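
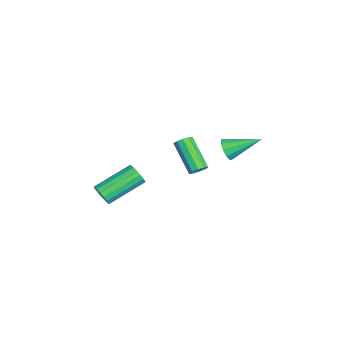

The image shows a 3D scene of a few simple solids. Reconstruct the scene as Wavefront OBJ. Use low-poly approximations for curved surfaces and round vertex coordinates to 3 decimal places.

v -1.166 1.397 1.358
v -0.958 1.656 0.8
v -1.174 3.003 2.102
v -1.36 1.657 0.795
v -1.688 1.558 1.005
v -1.816 1.397 1.351
v -1.696 1.237 1.699
v -1.374 1.137 1.917
v -0.972 1.137 1.922
v -0.644 1.236 1.711
v -0.516 1.396 1.366
v -0.636 1.557 1.018
v -1.586 0.085 -0.512
v -1.227 0.078 -0.15
v -2.475 -0.693 1.074
v -2.834 -0.685 0.712
v -1.378 0.353 -0.131
v -2.627 -0.417 1.092
v -1.609 0.527 -0.257
v -2.857 -0.244 0.966
v -1.831 0.531 -0.481
v -3.079 -0.239 0.742
v -1.959 0.365 -0.716
v -3.208 -0.405 0.507
v -1.945 0.093 -0.874
v -3.193 -0.678 0.35
v -1.793 -0.183 -0.892
v -3.042 -0.953 0.331
v -1.563 -0.356 -0.766
v -2.811 -1.127 0.457
v -1.341 -0.361 -0.542
v -2.589 -1.131 0.681
v -1.212 -0.195 -0.307
v -2.461 -0.965 0.916
v -2.324 -4.614 -3.068
v -1.932 -4.63 -2.575
v -2.964 -2.921 -1.699
v -3.356 -2.906 -2.192
v -1.794 -4.447 -2.771
v -2.826 -2.738 -1.895
v -1.778 -4.302 -3.035
v -2.81 -2.593 -2.159
v -1.887 -4.228 -3.307
v -2.919 -2.519 -2.43
v -2.096 -4.243 -3.523
v -3.128 -2.535 -2.647
v -2.357 -4.343 -3.636
v -3.389 -2.635 -2.76
v -2.611 -4.506 -3.618
v -3.643 -2.797 -2.742
v -2.799 -4.693 -3.475
v -3.831 -2.984 -2.599
v -2.878 -4.862 -3.238
v -3.91 -3.153 -2.362
v -2.83 -4.974 -2.962
v -3.862 -3.265 -2.086
v -2.666 -5.004 -2.711
v -3.698 -3.295 -1.835
v -2.424 -4.945 -2.541
v -3.456 -3.236 -1.665
v -2.159 -4.81 -2.492
v -3.191 -3.101 -1.616
f 2 1 4
f 2 4 3
f 4 1 5
f 4 5 3
f 5 1 6
f 5 6 3
f 6 1 7
f 6 7 3
f 7 1 8
f 7 8 3
f 8 1 9
f 8 9 3
f 9 1 10
f 9 10 3
f 10 1 11
f 10 11 3
f 11 1 12
f 11 12 3
f 12 1 2
f 12 2 3
f 14 13 17
f 14 17 15
f 15 17 18
f 15 18 16
f 17 13 19
f 17 19 18
f 18 19 20
f 18 20 16
f 19 13 21
f 19 21 20
f 20 21 22
f 20 22 16
f 21 13 23
f 21 23 22
f 22 23 24
f 22 24 16
f 23 13 25
f 23 25 24
f 24 25 26
f 24 26 16
f 25 13 27
f 25 27 26
f 26 27 28
f 26 28 16
f 27 13 29
f 27 29 28
f 28 29 30
f 28 30 16
f 29 13 31
f 29 31 30
f 30 31 32
f 30 32 16
f 31 13 33
f 31 33 32
f 32 33 34
f 32 34 16
f 33 13 14
f 33 14 34
f 34 14 15
f 34 15 16
f 36 35 39
f 36 39 37
f 37 39 40
f 37 40 38
f 39 35 41
f 39 41 40
f 40 41 42
f 40 42 38
f 41 35 43
f 41 43 42
f 42 43 44
f 42 44 38
f 43 35 45
f 43 45 44
f 44 45 46
f 44 46 38
f 45 35 47
f 45 47 46
f 46 47 48
f 46 48 38
f 47 35 49
f 47 49 48
f 48 49 50
f 48 50 38
f 49 35 51
f 49 51 50
f 50 51 52
f 50 52 38
f 51 35 53
f 51 53 52
f 52 53 54
f 52 54 38
f 53 35 55
f 53 55 54
f 54 55 56
f 54 56 38
f 55 35 57
f 55 57 56
f 56 57 58
f 56 58 38
f 57 35 59
f 57 59 58
f 58 59 60
f 58 60 38
f 59 35 61
f 59 61 60
f 60 61 62
f 60 62 38
f 61 35 36
f 61 36 62
f 62 36 37
f 62 37 38



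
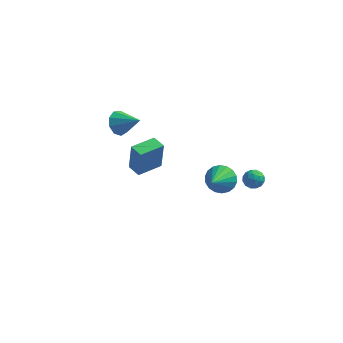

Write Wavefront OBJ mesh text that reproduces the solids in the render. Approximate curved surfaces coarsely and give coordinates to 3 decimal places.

v 3.481 1.171 -1.145
v 3.874 1.605 -0.813
v 3.786 0.375 -0.467
v 4.179 0.809 -0.135
v 3.509 0.867 -0.1
v 3.321 1.359 -0.519
v 4.339 0.621 -0.761
v 4.151 1.113 -1.18
v 4.404 1.265 -0.575
v 3.892 1.416 -0.167
v 3.768 0.564 -1.113
v 3.256 0.715 -0.705
v 3.651 1.458 -1.038
v 4.009 0.522 -0.242
v 3.615 0.556 -0.221
v 3.846 0.811 -0.026
v 3.326 1.313 -0.866
v 3.557 1.568 -0.67
v 3.342 1.134 -0.252
v 4.103 0.412 -0.61
v 4.334 0.667 -0.414
v 3.814 1.169 -1.254
v 4.045 1.424 -1.059
v 4.318 0.846 -1.028
v 4.194 1.513 -0.703
v 4.373 1.045 -0.305
v 4.467 0.935 -0.673
v 4.356 1.224 -0.919
v 3.892 1.602 -0.463
v 4.071 1.134 -0.065
v 3.678 1.168 -0.045
v 3.567 1.457 -0.291
v 4.204 1.402 -0.324
v 3.589 0.846 -1.215
v 3.768 0.378 -0.817
v 4.093 0.523 -0.989
v 3.982 0.812 -1.235
v 3.287 0.935 -0.975
v 3.466 0.467 -0.577
v 3.304 0.756 -0.361
v 3.193 1.045 -0.607
v 3.456 0.578 -0.956
v 2.927 -3.203 2.966
v 3.492 -2.855 3.575
v 2.773 -4.677 3.954
v 3.134 -2.731 3.704
v 2.735 -2.7 3.687
v 2.374 -2.769 3.528
v 2.122 -2.924 3.257
v 2.031 -3.135 2.929
v 2.116 -3.359 2.608
v 2.363 -3.552 2.358
v 2.721 -3.676 2.229
v 3.12 -3.707 2.246
v 3.481 -3.638 2.405
v 3.732 -3.483 2.676
v 3.824 -3.272 3.004
v 3.738 -3.048 3.325
v -3.509 1.15 -1.446
v -3.35 1.12 0.477
v -2.516 2.441 -1.508
v -2.357 2.411 0.415
v -2.783 0.589 -1.515
v -2.624 0.559 0.408
v -1.79 1.88 -1.577
v -1.631 1.85 0.346
v -4.338 2.074 1.589
v -3.899 2.648 1.105
v -2.982 1.746 2.431
v -4.129 2.919 1.582
v -4.457 2.795 2.062
v -4.73 2.333 2.322
v -4.819 1.751 2.238
v -4.683 1.32 1.851
v -4.386 1.242 1.342
v -4.067 1.553 0.948
v -3.874 2.108 0.854
f 1 38 17
f 38 12 41
f 17 41 6
f 38 41 17
f 1 17 13
f 17 6 18
f 13 18 2
f 17 18 13
f 1 13 22
f 13 2 23
f 22 23 8
f 13 23 22
f 1 22 34
f 22 8 37
f 34 37 11
f 22 37 34
f 1 34 38
f 34 11 42
f 38 42 12
f 34 42 38
f 2 18 29
f 18 6 32
f 29 32 10
f 18 32 29
f 6 41 19
f 41 12 40
f 19 40 5
f 41 40 19
f 12 42 39
f 42 11 35
f 39 35 3
f 42 35 39
f 11 37 36
f 37 8 24
f 36 24 7
f 37 24 36
f 8 23 28
f 23 2 25
f 28 25 9
f 23 25 28
f 4 30 16
f 30 10 31
f 16 31 5
f 30 31 16
f 4 16 14
f 16 5 15
f 14 15 3
f 16 15 14
f 4 14 21
f 14 3 20
f 21 20 7
f 14 20 21
f 4 21 26
f 21 7 27
f 26 27 9
f 21 27 26
f 4 26 30
f 26 9 33
f 30 33 10
f 26 33 30
f 5 31 19
f 31 10 32
f 19 32 6
f 31 32 19
f 3 15 39
f 15 5 40
f 39 40 12
f 15 40 39
f 7 20 36
f 20 3 35
f 36 35 11
f 20 35 36
f 9 27 28
f 27 7 24
f 28 24 8
f 27 24 28
f 10 33 29
f 33 9 25
f 29 25 2
f 33 25 29
f 44 43 46
f 44 46 45
f 46 43 47
f 46 47 45
f 47 43 48
f 47 48 45
f 48 43 49
f 48 49 45
f 49 43 50
f 49 50 45
f 50 43 51
f 50 51 45
f 51 43 52
f 51 52 45
f 52 43 53
f 52 53 45
f 53 43 54
f 53 54 45
f 54 43 55
f 54 55 45
f 55 43 56
f 55 56 45
f 56 43 57
f 56 57 45
f 57 43 58
f 57 58 45
f 58 43 44
f 58 44 45
f 60 62 59
f 63 60 59
f 59 62 61
f 61 63 59
f 60 66 62
f 64 60 63
f 64 66 60
f 62 66 61
f 65 63 61
f 61 66 65
f 65 64 63
f 66 64 65
f 68 67 70
f 68 70 69
f 70 67 71
f 70 71 69
f 71 67 72
f 71 72 69
f 72 67 73
f 72 73 69
f 73 67 74
f 73 74 69
f 74 67 75
f 74 75 69
f 75 67 76
f 75 76 69
f 76 67 77
f 76 77 69
f 77 67 68
f 77 68 69



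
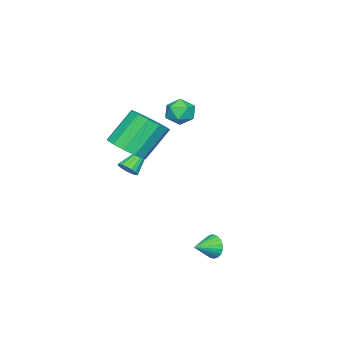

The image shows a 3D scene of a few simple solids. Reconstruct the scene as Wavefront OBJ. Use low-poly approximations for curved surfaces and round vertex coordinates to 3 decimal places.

v 1.761 3.013 -2.763
v 2.046 3.235 -3.328
v 2.719 2.567 -2.457
v 2.089 3.448 -3.154
v 2.076 3.586 -2.912
v 2.009 3.625 -2.645
v 1.898 3.558 -2.398
v 1.764 3.397 -2.214
v 1.63 3.17 -2.125
v 1.518 2.915 -2.147
v 1.448 2.678 -2.275
v 1.433 2.499 -2.487
v 1.474 2.408 -2.748
v 1.565 2.422 -3.011
v 1.69 2.539 -3.231
v 1.827 2.737 -3.37
v 1.953 2.983 -3.405
v -3.88 -0.962 2.842
v -3.316 -0.729 2.278
v -3.384 -2.211 2.822
v -2.82 -1.978 2.258
v -2.77 -1.695 3.037
v -3.076 -0.923 3.05
v -3.624 -2.017 2.05
v -3.93 -1.245 2.063
v -3.157 -1.382 1.789
v -2.63 -1.182 2.399
v -4.07 -1.758 2.701
v -3.543 -1.558 3.311
v 1.151 -1.773 1.921
v 1.661 -2.441 2.551
v 0.56 -1.794 4.129
v 0.049 -1.127 3.499
v 1.969 -1.935 2.559
v 0.868 -1.289 4.137
v 2.017 -1.379 2.364
v 0.916 -0.733 3.942
v 1.79 -0.947 2.029
v 0.689 -0.301 3.607
v 1.36 -0.778 1.66
v 0.259 -0.132 3.238
v 0.864 -0.925 1.373
v -0.238 -0.278 2.951
v 0.458 -1.341 1.261
v -0.643 -0.694 2.839
v 0.273 -1.894 1.358
v -0.829 -1.248 2.936
v 0.366 -2.409 1.634
v -0.735 -1.763 3.212
v 0.708 -2.722 2.001
v -0.393 -2.076 3.579
v 1.191 -2.734 2.343
v 0.09 -2.088 3.921
v -1.848 -3.474 -1.15
v -1.52 -3.075 -0.885
v -3.492 -3.026 0.21
v -1.648 -2.933 -1.086
v -1.822 -2.914 -1.302
v -2.001 -3.024 -1.483
v -2.146 -3.236 -1.588
v -2.222 -3.503 -1.592
v -2.213 -3.763 -1.496
v -2.12 -3.957 -1.32
v -1.965 -4.04 -1.105
v -1.783 -3.993 -0.901
v -1.616 -3.827 -0.753
v -1.502 -3.58 -0.697
v -1.468 -3.309 -0.745
f 2 1 4
f 2 4 3
f 4 1 5
f 4 5 3
f 5 1 6
f 5 6 3
f 6 1 7
f 6 7 3
f 7 1 8
f 7 8 3
f 8 1 9
f 8 9 3
f 9 1 10
f 9 10 3
f 10 1 11
f 10 11 3
f 11 1 12
f 11 12 3
f 12 1 13
f 12 13 3
f 13 1 14
f 13 14 3
f 14 1 15
f 14 15 3
f 15 1 16
f 15 16 3
f 16 1 17
f 16 17 3
f 17 1 2
f 17 2 3
f 18 29 23
f 18 23 19
f 18 19 25
f 18 25 28
f 18 28 29
f 19 23 27
f 23 29 22
f 29 28 20
f 28 25 24
f 25 19 26
f 21 27 22
f 21 22 20
f 21 20 24
f 21 24 26
f 21 26 27
f 22 27 23
f 20 22 29
f 24 20 28
f 26 24 25
f 27 26 19
f 31 30 34
f 31 34 32
f 32 34 35
f 32 35 33
f 34 30 36
f 34 36 35
f 35 36 37
f 35 37 33
f 36 30 38
f 36 38 37
f 37 38 39
f 37 39 33
f 38 30 40
f 38 40 39
f 39 40 41
f 39 41 33
f 40 30 42
f 40 42 41
f 41 42 43
f 41 43 33
f 42 30 44
f 42 44 43
f 43 44 45
f 43 45 33
f 44 30 46
f 44 46 45
f 45 46 47
f 45 47 33
f 46 30 48
f 46 48 47
f 47 48 49
f 47 49 33
f 48 30 50
f 48 50 49
f 49 50 51
f 49 51 33
f 50 30 52
f 50 52 51
f 51 52 53
f 51 53 33
f 52 30 31
f 52 31 53
f 53 31 32
f 53 32 33
f 55 54 57
f 55 57 56
f 57 54 58
f 57 58 56
f 58 54 59
f 58 59 56
f 59 54 60
f 59 60 56
f 60 54 61
f 60 61 56
f 61 54 62
f 61 62 56
f 62 54 63
f 62 63 56
f 63 54 64
f 63 64 56
f 64 54 65
f 64 65 56
f 65 54 66
f 65 66 56
f 66 54 67
f 66 67 56
f 67 54 68
f 67 68 56
f 68 54 55
f 68 55 56



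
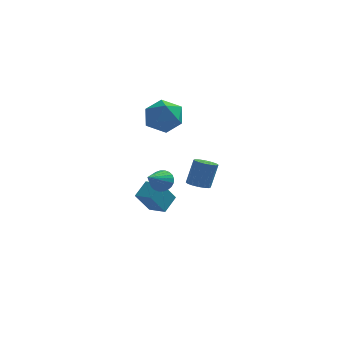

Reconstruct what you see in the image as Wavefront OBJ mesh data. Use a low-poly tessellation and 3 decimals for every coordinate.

v 2.977 -2.388 -0.694
v 3.547 -2.649 -0.746
v 3.874 -2.214 0.641
v 3.303 -1.952 0.694
v 3.585 -2.343 -0.851
v 3.912 -1.908 0.536
v 3.46 -2.049 -0.914
v 3.786 -1.613 0.473
v 3.205 -1.845 -0.918
v 3.532 -1.41 0.469
v 2.889 -1.787 -0.861
v 3.216 -1.351 0.526
v 2.597 -1.89 -0.76
v 2.923 -1.454 0.627
v 2.406 -2.126 -0.641
v 2.733 -1.691 0.746
v 2.368 -2.432 -0.536
v 2.695 -1.997 0.851
v 2.494 -2.727 -0.473
v 2.82 -2.291 0.914
v 2.748 -2.93 -0.469
v 3.075 -2.495 0.918
v 3.064 -2.989 -0.526
v 3.391 -2.553 0.861
v 3.357 -2.886 -0.627
v 3.683 -2.45 0.76
v 1.081 -1.845 -0.811
v 1.446 -2.262 -1.205
v 0.559 -3.075 0.011
v 1.62 -2.207 -1.012
v 1.712 -2.097 -0.789
v 1.708 -1.949 -0.569
v 1.609 -1.784 -0.386
v 1.429 -1.629 -0.268
v 1.196 -1.507 -0.233
v 0.946 -1.436 -0.285
v 0.716 -1.427 -0.418
v 0.542 -1.482 -0.611
v 0.45 -1.592 -0.834
v 0.454 -1.74 -1.053
v 0.554 -1.905 -1.236
v 0.733 -2.06 -1.355
v 0.966 -2.183 -1.39
v 1.216 -2.254 -1.338
v 0.643 1.051 3.572
v 1.714 0.794 3.254
v -0.014 0.126 2.106
v 1.057 -0.131 1.788
v 0.611 -0.602 2.733
v 1.017 -0.03 3.639
v 0.683 0.95 1.721
v 1.089 1.522 2.627
v 1.738 0.732 2.11
v 1.694 -0.227 2.735
v 0.006 1.147 2.625
v -0.038 0.188 3.25
v 0.138 0.637 -3.351
v 0.569 1.54 -2.707
v -0.785 1.22 -3.551
v -0.355 2.123 -2.908
v 0.795 1.237 -4.632
v 1.225 2.14 -3.989
v -0.129 1.82 -4.833
v 0.302 2.723 -4.189
f 2 1 5
f 2 5 3
f 3 5 6
f 3 6 4
f 5 1 7
f 5 7 6
f 6 7 8
f 6 8 4
f 7 1 9
f 7 9 8
f 8 9 10
f 8 10 4
f 9 1 11
f 9 11 10
f 10 11 12
f 10 12 4
f 11 1 13
f 11 13 12
f 12 13 14
f 12 14 4
f 13 1 15
f 13 15 14
f 14 15 16
f 14 16 4
f 15 1 17
f 15 17 16
f 16 17 18
f 16 18 4
f 17 1 19
f 17 19 18
f 18 19 20
f 18 20 4
f 19 1 21
f 19 21 20
f 20 21 22
f 20 22 4
f 21 1 23
f 21 23 22
f 22 23 24
f 22 24 4
f 23 1 25
f 23 25 24
f 24 25 26
f 24 26 4
f 25 1 2
f 25 2 26
f 26 2 3
f 26 3 4
f 28 27 30
f 28 30 29
f 30 27 31
f 30 31 29
f 31 27 32
f 31 32 29
f 32 27 33
f 32 33 29
f 33 27 34
f 33 34 29
f 34 27 35
f 34 35 29
f 35 27 36
f 35 36 29
f 36 27 37
f 36 37 29
f 37 27 38
f 37 38 29
f 38 27 39
f 38 39 29
f 39 27 40
f 39 40 29
f 40 27 41
f 40 41 29
f 41 27 42
f 41 42 29
f 42 27 43
f 42 43 29
f 43 27 44
f 43 44 29
f 44 27 28
f 44 28 29
f 45 56 50
f 45 50 46
f 45 46 52
f 45 52 55
f 45 55 56
f 46 50 54
f 50 56 49
f 56 55 47
f 55 52 51
f 52 46 53
f 48 54 49
f 48 49 47
f 48 47 51
f 48 51 53
f 48 53 54
f 49 54 50
f 47 49 56
f 51 47 55
f 53 51 52
f 54 53 46
f 58 60 57
f 61 58 57
f 57 60 59
f 59 61 57
f 58 64 60
f 62 58 61
f 62 64 58
f 60 64 59
f 63 61 59
f 59 64 63
f 63 62 61
f 64 62 63



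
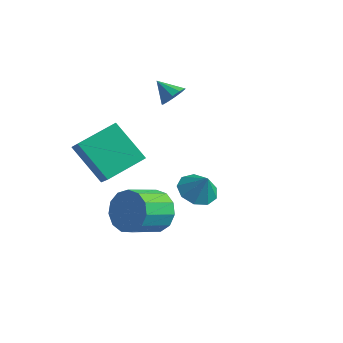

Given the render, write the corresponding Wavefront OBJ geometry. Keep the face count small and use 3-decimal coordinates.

v -3.793 -2.612 0.31
v -2.941 -3.202 1.16
v -3.225 -0.924 0.913
v -2.372 -1.514 1.762
v -2.288 -2.586 -1.182
v -1.435 -3.176 -0.333
v -1.719 -0.898 -0.58
v -0.867 -1.488 0.27
v 1.915 -1.757 -0.273
v 2.613 -2.013 -0.706
v 2.465 -1.823 0.653
v 2.607 -1.426 -0.661
v 2.278 -0.995 -0.435
v 1.778 -0.92 -0.134
v 1.343 -1.237 0.103
v 1.175 -1.798 0.163
v 1.353 -2.339 0.019
v 1.794 -2.609 -0.262
v 2.292 -2.48 -0.548
v -2.852 2.843 1.008
v -2.449 2.733 1.532
v -3.728 2.797 1.672
v -2.5 3.142 1.493
v -2.685 3.437 1.269
v -2.934 3.505 0.945
v -3.152 3.32 0.645
v -3.255 2.953 0.484
v -3.204 2.543 0.523
v -3.019 2.249 0.747
v -2.77 2.181 1.071
v -2.552 2.366 1.371
v -0.479 -1.371 -2.811
v 0.263 -1.161 -2.099
v 0.001 -2.619 -1.396
v -0.741 -2.829 -2.109
v -0.246 -0.961 -1.873
v -0.508 -2.419 -1.171
v -0.829 -0.891 -1.945
v -1.091 -2.349 -1.243
v -1.301 -0.973 -2.293
v -1.563 -2.432 -1.59
v -1.512 -1.182 -2.805
v -1.774 -2.641 -2.102
v -1.395 -1.451 -3.319
v -1.657 -2.909 -2.616
v -0.987 -1.694 -3.672
v -1.249 -3.153 -2.969
v -0.418 -1.834 -3.751
v -0.68 -3.293 -3.049
v 0.132 -1.828 -3.533
v -0.13 -3.286 -2.83
v 0.487 -1.676 -3.085
v 0.226 -3.135 -2.382
v 0.536 -1.427 -2.55
v 0.275 -2.886 -1.848
f 2 4 1
f 5 2 1
f 1 4 3
f 3 5 1
f 2 8 4
f 6 2 5
f 6 8 2
f 4 8 3
f 7 5 3
f 3 8 7
f 7 6 5
f 8 6 7
f 10 9 12
f 10 12 11
f 12 9 13
f 12 13 11
f 13 9 14
f 13 14 11
f 14 9 15
f 14 15 11
f 15 9 16
f 15 16 11
f 16 9 17
f 16 17 11
f 17 9 18
f 17 18 11
f 18 9 19
f 18 19 11
f 19 9 10
f 19 10 11
f 21 20 23
f 21 23 22
f 23 20 24
f 23 24 22
f 24 20 25
f 24 25 22
f 25 20 26
f 25 26 22
f 26 20 27
f 26 27 22
f 27 20 28
f 27 28 22
f 28 20 29
f 28 29 22
f 29 20 30
f 29 30 22
f 30 20 31
f 30 31 22
f 31 20 21
f 31 21 22
f 33 32 36
f 33 36 34
f 34 36 37
f 34 37 35
f 36 32 38
f 36 38 37
f 37 38 39
f 37 39 35
f 38 32 40
f 38 40 39
f 39 40 41
f 39 41 35
f 40 32 42
f 40 42 41
f 41 42 43
f 41 43 35
f 42 32 44
f 42 44 43
f 43 44 45
f 43 45 35
f 44 32 46
f 44 46 45
f 45 46 47
f 45 47 35
f 46 32 48
f 46 48 47
f 47 48 49
f 47 49 35
f 48 32 50
f 48 50 49
f 49 50 51
f 49 51 35
f 50 32 52
f 50 52 51
f 51 52 53
f 51 53 35
f 52 32 54
f 52 54 53
f 53 54 55
f 53 55 35
f 54 32 33
f 54 33 55
f 55 33 34
f 55 34 35



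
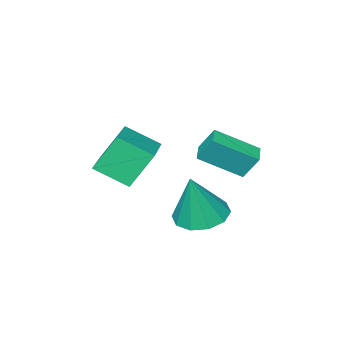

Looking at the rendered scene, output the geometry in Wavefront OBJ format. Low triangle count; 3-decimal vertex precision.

v -1.755 -3.095 -1.642
v -0.962 -4.17 -0.896
v -2.581 -2.723 -0.227
v -1.788 -3.798 0.519
v -0.292 -1.682 -1.159
v 0.501 -2.757 -0.413
v -1.118 -1.31 0.256
v -0.325 -2.385 1.002
v -3.011 -1.195 0.094
v -3.311 -0.701 1.042
v -4.248 -0.164 -0.836
v -4.548 0.331 0.112
v -2.412 -0.591 -0.032
v -2.712 -0.096 0.916
v -3.649 0.441 -0.962
v -3.949 0.935 -0.014
v -1.549 0.661 -1.943
v -0.852 -0.076 -2.119
v -0.971 0.739 0.023
v -0.574 0.487 -2.223
v -0.668 1.117 -2.22
v -1.099 1.572 -2.111
v -1.702 1.68 -1.938
v -2.247 1.398 -1.766
v -2.525 0.835 -1.662
v -2.43 0.206 -1.665
v -1.999 -0.25 -1.774
v -1.396 -0.357 -1.947
f 2 4 1
f 5 2 1
f 1 4 3
f 3 5 1
f 2 8 4
f 6 2 5
f 6 8 2
f 4 8 3
f 7 5 3
f 3 8 7
f 7 6 5
f 8 6 7
f 10 12 9
f 13 10 9
f 9 12 11
f 11 13 9
f 10 16 12
f 14 10 13
f 14 16 10
f 12 16 11
f 15 13 11
f 11 16 15
f 15 14 13
f 16 14 15
f 18 17 20
f 18 20 19
f 20 17 21
f 20 21 19
f 21 17 22
f 21 22 19
f 22 17 23
f 22 23 19
f 23 17 24
f 23 24 19
f 24 17 25
f 24 25 19
f 25 17 26
f 25 26 19
f 26 17 27
f 26 27 19
f 27 17 28
f 27 28 19
f 28 17 18
f 28 18 19



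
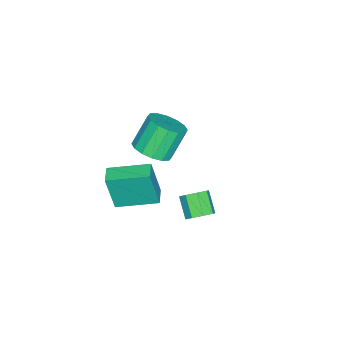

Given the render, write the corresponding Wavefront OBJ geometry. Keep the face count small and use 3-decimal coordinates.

v -0.933 -1.147 -4.605
v -0.085 -1.238 -4.063
v -0.98 -0.824 -2.593
v -1.827 -0.733 -3.135
v -0.097 -0.737 -4.212
v -0.992 -0.323 -2.742
v -0.333 -0.346 -4.466
v -1.228 0.069 -2.996
v -0.73 -0.17 -4.758
v -1.625 0.245 -3.288
v -1.181 -0.255 -5.008
v -2.076 0.16 -3.538
v -1.565 -0.58 -5.15
v -2.46 -0.165 -3.68
v -1.78 -1.056 -5.147
v -2.675 -0.642 -3.677
v -1.768 -1.557 -4.998
v -2.663 -1.143 -3.528
v -1.532 -1.949 -4.744
v -2.427 -1.534 -3.274
v -1.135 -2.125 -4.452
v -2.03 -1.71 -2.982
v -0.684 -2.04 -4.202
v -1.579 -1.625 -2.732
v -0.3 -1.715 -4.06
v -1.195 -1.3 -2.59
v 4.228 3.511 -2.332
v 4.662 3.014 -2.339
v 4.007 2.431 -1.595
v 3.572 2.929 -1.588
v 4.765 3.356 -1.981
v 4.109 2.773 -1.237
v 4.553 3.788 -1.829
v 3.898 3.205 -1.085
v 4.151 4.059 -1.971
v 3.496 3.476 -1.227
v 3.793 4.009 -2.325
v 3.138 3.426 -1.581
v 3.691 3.667 -2.683
v 3.035 3.084 -1.939
v 3.902 3.235 -2.835
v 3.247 2.652 -2.091
v 4.304 2.964 -2.693
v 3.649 2.381 -1.949
v 3.669 -0.709 -3.196
v 3.813 -1.084 -1.267
v 2.958 1.084 -2.795
v 3.102 0.709 -0.866
v 4.478 -0.389 -3.194
v 4.622 -0.764 -1.265
v 3.767 1.404 -2.793
v 3.911 1.029 -0.864
f 2 1 5
f 2 5 3
f 3 5 6
f 3 6 4
f 5 1 7
f 5 7 6
f 6 7 8
f 6 8 4
f 7 1 9
f 7 9 8
f 8 9 10
f 8 10 4
f 9 1 11
f 9 11 10
f 10 11 12
f 10 12 4
f 11 1 13
f 11 13 12
f 12 13 14
f 12 14 4
f 13 1 15
f 13 15 14
f 14 15 16
f 14 16 4
f 15 1 17
f 15 17 16
f 16 17 18
f 16 18 4
f 17 1 19
f 17 19 18
f 18 19 20
f 18 20 4
f 19 1 21
f 19 21 20
f 20 21 22
f 20 22 4
f 21 1 23
f 21 23 22
f 22 23 24
f 22 24 4
f 23 1 25
f 23 25 24
f 24 25 26
f 24 26 4
f 25 1 2
f 25 2 26
f 26 2 3
f 26 3 4
f 28 27 31
f 28 31 29
f 29 31 32
f 29 32 30
f 31 27 33
f 31 33 32
f 32 33 34
f 32 34 30
f 33 27 35
f 33 35 34
f 34 35 36
f 34 36 30
f 35 27 37
f 35 37 36
f 36 37 38
f 36 38 30
f 37 27 39
f 37 39 38
f 38 39 40
f 38 40 30
f 39 27 41
f 39 41 40
f 40 41 42
f 40 42 30
f 41 27 43
f 41 43 42
f 42 43 44
f 42 44 30
f 43 27 28
f 43 28 44
f 44 28 29
f 44 29 30
f 46 48 45
f 49 46 45
f 45 48 47
f 47 49 45
f 46 52 48
f 50 46 49
f 50 52 46
f 48 52 47
f 51 49 47
f 47 52 51
f 51 50 49
f 52 50 51



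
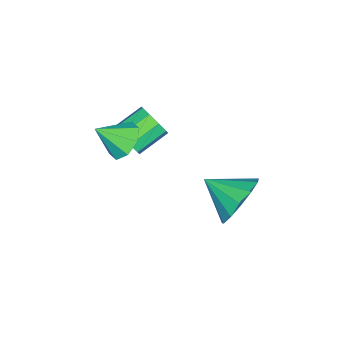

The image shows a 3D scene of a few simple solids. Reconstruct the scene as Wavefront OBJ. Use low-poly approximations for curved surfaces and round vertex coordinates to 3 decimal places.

v 1.137 -1.578 1.014
v 1.403 -1.941 0.478
v 1.583 -2.302 1.726
v 1.737 -1.562 0.654
v 1.72 -1.191 1.041
v 1.361 -1.048 1.412
v 0.871 -1.214 1.55
v 0.536 -1.594 1.373
v 0.554 -1.964 0.986
v 0.913 -2.108 0.615
v -0.071 -2.08 -0.355
v 0.355 -1.755 -0.023
v -0.484 -1.176 0.487
v -0.909 -1.5 0.155
v 0.271 -1.551 -0.393
v -0.568 -0.972 0.117
v 0.026 -1.595 -0.746
v -0.812 -1.016 -0.235
v -0.263 -1.865 -0.915
v -1.102 -1.286 -0.405
v -0.463 -2.236 -0.823
v -1.302 -1.657 -0.312
v -0.479 -2.533 -0.511
v -1.318 -1.954 -0.001
v -0.304 -2.618 -0.127
v -1.143 -2.039 0.383
v -0.02 -2.452 0.151
v -0.859 -1.873 0.661
v 0.241 -2.111 0.192
v -0.598 -1.532 0.702
v -0.505 1.503 -2.423
v 0.178 1.784 -1.779
v -0.555 0.277 -1.837
v -0.31 1.911 -1.554
v -0.86 1.909 -1.605
v -1.297 1.778 -1.916
v -1.483 1.56 -2.388
v -1.358 1.323 -2.871
v -0.962 1.144 -3.212
v -0.421 1.079 -3.303
v 0.093 1.148 -3.114
v 0.417 1.33 -2.706
v 0.449 1.567 -2.208
f 2 1 4
f 2 4 3
f 4 1 5
f 4 5 3
f 5 1 6
f 5 6 3
f 6 1 7
f 6 7 3
f 7 1 8
f 7 8 3
f 8 1 9
f 8 9 3
f 9 1 10
f 9 10 3
f 10 1 2
f 10 2 3
f 12 11 15
f 12 15 13
f 13 15 16
f 13 16 14
f 15 11 17
f 15 17 16
f 16 17 18
f 16 18 14
f 17 11 19
f 17 19 18
f 18 19 20
f 18 20 14
f 19 11 21
f 19 21 20
f 20 21 22
f 20 22 14
f 21 11 23
f 21 23 22
f 22 23 24
f 22 24 14
f 23 11 25
f 23 25 24
f 24 25 26
f 24 26 14
f 25 11 27
f 25 27 26
f 26 27 28
f 26 28 14
f 27 11 29
f 27 29 28
f 28 29 30
f 28 30 14
f 29 11 12
f 29 12 30
f 30 12 13
f 30 13 14
f 32 31 34
f 32 34 33
f 34 31 35
f 34 35 33
f 35 31 36
f 35 36 33
f 36 31 37
f 36 37 33
f 37 31 38
f 37 38 33
f 38 31 39
f 38 39 33
f 39 31 40
f 39 40 33
f 40 31 41
f 40 41 33
f 41 31 42
f 41 42 33
f 42 31 43
f 42 43 33
f 43 31 32
f 43 32 33



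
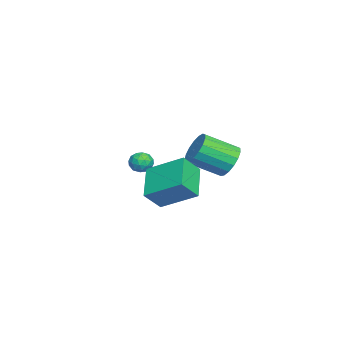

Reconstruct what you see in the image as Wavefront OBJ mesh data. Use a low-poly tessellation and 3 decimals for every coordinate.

v -3.109 2.792 -2.534
v -2.351 2.609 -3.176
v -1.932 0.946 -2.207
v -2.691 1.128 -1.566
v -2.144 2.867 -2.822
v -1.726 1.203 -1.854
v -2.159 3.107 -2.403
v -1.74 1.444 -1.435
v -2.391 3.275 -2.014
v -1.973 1.612 -1.046
v -2.788 3.333 -1.744
v -2.369 1.669 -0.776
v -3.259 3.266 -1.655
v -2.84 1.602 -0.687
v -3.695 3.091 -1.767
v -3.276 1.427 -0.799
v -3.997 2.847 -2.056
v -3.578 1.183 -1.087
v -4.096 2.591 -2.453
v -3.677 0.927 -1.485
v -3.969 2.38 -2.87
v -3.55 0.717 -1.901
v -3.645 2.264 -3.209
v -3.226 0.601 -2.241
v -3.198 2.269 -3.394
v -2.779 0.605 -2.425
v -2.731 2.394 -3.382
v -2.312 0.73 -2.413
v -3.012 -1.031 -2.515
v -2.344 -0.995 -2.442
v -2.916 -2.045 -2.898
v -2.248 -2.009 -2.825
v -2.645 -2.029 -2.282
v -2.704 -1.402 -2.045
v -2.556 -1.638 -3.295
v -2.615 -1.011 -3.058
v -2.062 -1.37 -2.924
v -2.117 -1.612 -2.298
v -3.143 -1.428 -3.042
v -3.198 -1.67 -2.416
v -2.687 -0.924 -2.445
v -2.573 -2.116 -2.895
v -2.807 -2.128 -2.576
v -2.414 -2.107 -2.533
v -2.898 -1.163 -2.212
v -2.506 -1.142 -2.169
v -2.682 -1.75 -2.075
v -2.754 -1.898 -3.171
v -2.362 -1.877 -3.128
v -2.846 -0.933 -2.807
v -2.453 -0.912 -2.764
v -2.578 -1.29 -3.265
v -2.128 -1.123 -2.685
v -2.072 -1.719 -2.911
v -2.253 -1.501 -3.187
v -2.288 -1.133 -3.047
v -2.16 -1.265 -2.318
v -2.104 -1.861 -2.543
v -2.337 -1.873 -2.224
v -2.372 -1.504 -2.084
v -1.995 -1.486 -2.601
v -3.156 -1.179 -2.797
v -3.1 -1.775 -3.022
v -2.888 -1.536 -3.256
v -2.923 -1.167 -3.116
v -3.188 -1.321 -2.429
v -3.132 -1.917 -2.655
v -2.972 -1.907 -2.293
v -3.007 -1.539 -2.153
v -3.265 -1.554 -2.739
v 1.096 0.177 -2.25
v 1.722 -0.494 -1.301
v 1.507 1.985 -1.243
v 2.133 1.314 -0.294
v 2.787 0.346 -3.246
v 3.413 -0.325 -2.297
v 3.198 2.154 -2.239
v 3.824 1.483 -1.29
f 2 1 5
f 2 5 3
f 3 5 6
f 3 6 4
f 5 1 7
f 5 7 6
f 6 7 8
f 6 8 4
f 7 1 9
f 7 9 8
f 8 9 10
f 8 10 4
f 9 1 11
f 9 11 10
f 10 11 12
f 10 12 4
f 11 1 13
f 11 13 12
f 12 13 14
f 12 14 4
f 13 1 15
f 13 15 14
f 14 15 16
f 14 16 4
f 15 1 17
f 15 17 16
f 16 17 18
f 16 18 4
f 17 1 19
f 17 19 18
f 18 19 20
f 18 20 4
f 19 1 21
f 19 21 20
f 20 21 22
f 20 22 4
f 21 1 23
f 21 23 22
f 22 23 24
f 22 24 4
f 23 1 25
f 23 25 24
f 24 25 26
f 24 26 4
f 25 1 27
f 25 27 26
f 26 27 28
f 26 28 4
f 27 1 2
f 27 2 28
f 28 2 3
f 28 3 4
f 29 66 45
f 66 40 69
f 45 69 34
f 66 69 45
f 29 45 41
f 45 34 46
f 41 46 30
f 45 46 41
f 29 41 50
f 41 30 51
f 50 51 36
f 41 51 50
f 29 50 62
f 50 36 65
f 62 65 39
f 50 65 62
f 29 62 66
f 62 39 70
f 66 70 40
f 62 70 66
f 30 46 57
f 46 34 60
f 57 60 38
f 46 60 57
f 34 69 47
f 69 40 68
f 47 68 33
f 69 68 47
f 40 70 67
f 70 39 63
f 67 63 31
f 70 63 67
f 39 65 64
f 65 36 52
f 64 52 35
f 65 52 64
f 36 51 56
f 51 30 53
f 56 53 37
f 51 53 56
f 32 58 44
f 58 38 59
f 44 59 33
f 58 59 44
f 32 44 42
f 44 33 43
f 42 43 31
f 44 43 42
f 32 42 49
f 42 31 48
f 49 48 35
f 42 48 49
f 32 49 54
f 49 35 55
f 54 55 37
f 49 55 54
f 32 54 58
f 54 37 61
f 58 61 38
f 54 61 58
f 33 59 47
f 59 38 60
f 47 60 34
f 59 60 47
f 31 43 67
f 43 33 68
f 67 68 40
f 43 68 67
f 35 48 64
f 48 31 63
f 64 63 39
f 48 63 64
f 37 55 56
f 55 35 52
f 56 52 36
f 55 52 56
f 38 61 57
f 61 37 53
f 57 53 30
f 61 53 57
f 72 74 71
f 75 72 71
f 71 74 73
f 73 75 71
f 72 78 74
f 76 72 75
f 76 78 72
f 74 78 73
f 77 75 73
f 73 78 77
f 77 76 75
f 78 76 77



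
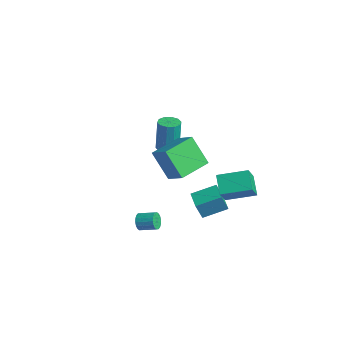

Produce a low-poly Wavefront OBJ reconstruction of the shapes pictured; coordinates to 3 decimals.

v -0.846 1.646 -4.395
v -0.972 1.237 -3.2
v -0.224 3.04 -3.852
v -0.351 2.631 -2.657
v 0.311 1.149 -4.443
v 0.184 0.74 -3.248
v 0.932 2.543 -3.9
v 0.806 2.134 -2.705
v 2.186 -2.618 2.418
v 1.028 -2.88 3.978
v 1.972 -0.697 2.583
v 0.815 -0.959 4.142
v 3.385 -2.561 3.318
v 2.228 -2.823 4.877
v 3.172 -0.64 3.482
v 2.014 -0.902 5.042
v -3.544 1.453 -0.834
v -2.909 1.747 -0.817
v -3.081 2.001 1.271
v -3.716 1.707 1.254
v -3.2 2.061 -0.879
v -3.373 2.315 1.208
v -3.622 2.143 -0.924
v -3.795 2.396 1.163
v -4.015 1.961 -0.934
v -4.188 2.215 1.153
v -4.227 1.585 -0.906
v -4.4 1.839 1.181
v -4.179 1.159 -0.851
v -4.351 1.413 1.237
v -3.887 0.845 -0.788
v -4.06 1.099 1.299
v -3.465 0.764 -0.743
v -3.638 1.017 1.344
v -3.072 0.945 -0.733
v -3.245 1.199 1.354
v -2.86 1.321 -0.761
v -3.033 1.575 1.326
v 0.827 2.385 -3.077
v -0.185 2.885 -2.3
v 1.894 3.87 -2.642
v 0.883 4.371 -1.866
v 1.517 1.449 -1.574
v 0.506 1.95 -0.798
v 2.585 2.935 -1.14
v 1.573 3.435 -0.363
v 1.673 -4.198 -0.881
v 1.942 -4.283 -1.365
v 2.716 -3.667 -1.043
v 2.447 -3.582 -0.559
v 1.802 -4.083 -1.413
v 2.576 -3.467 -1.092
v 1.637 -3.905 -1.356
v 2.411 -3.289 -1.035
v 1.479 -3.785 -1.205
v 2.253 -3.169 -0.884
v 1.36 -3.747 -0.99
v 2.133 -3.131 -0.669
v 1.302 -3.798 -0.753
v 2.076 -3.182 -0.432
v 1.318 -3.929 -0.541
v 2.092 -3.313 -0.22
v 1.404 -4.113 -0.397
v 2.178 -3.497 -0.075
v 1.544 -4.313 -0.348
v 2.318 -3.697 -0.027
v 1.709 -4.491 -0.405
v 2.483 -3.875 -0.084
v 1.867 -4.611 -0.556
v 2.641 -3.995 -0.235
v 1.987 -4.649 -0.771
v 2.76 -4.033 -0.45
v 2.044 -4.598 -1.008
v 2.818 -3.982 -0.687
v 2.028 -4.467 -1.22
v 2.802 -3.851 -0.899
f 2 4 1
f 5 2 1
f 1 4 3
f 3 5 1
f 2 8 4
f 6 2 5
f 6 8 2
f 4 8 3
f 7 5 3
f 3 8 7
f 7 6 5
f 8 6 7
f 10 12 9
f 13 10 9
f 9 12 11
f 11 13 9
f 10 16 12
f 14 10 13
f 14 16 10
f 12 16 11
f 15 13 11
f 11 16 15
f 15 14 13
f 16 14 15
f 18 17 21
f 18 21 19
f 19 21 22
f 19 22 20
f 21 17 23
f 21 23 22
f 22 23 24
f 22 24 20
f 23 17 25
f 23 25 24
f 24 25 26
f 24 26 20
f 25 17 27
f 25 27 26
f 26 27 28
f 26 28 20
f 27 17 29
f 27 29 28
f 28 29 30
f 28 30 20
f 29 17 31
f 29 31 30
f 30 31 32
f 30 32 20
f 31 17 33
f 31 33 32
f 32 33 34
f 32 34 20
f 33 17 35
f 33 35 34
f 34 35 36
f 34 36 20
f 35 17 37
f 35 37 36
f 36 37 38
f 36 38 20
f 37 17 18
f 37 18 38
f 38 18 19
f 38 19 20
f 40 42 39
f 43 40 39
f 39 42 41
f 41 43 39
f 40 46 42
f 44 40 43
f 44 46 40
f 42 46 41
f 45 43 41
f 41 46 45
f 45 44 43
f 46 44 45
f 48 47 51
f 48 51 49
f 49 51 52
f 49 52 50
f 51 47 53
f 51 53 52
f 52 53 54
f 52 54 50
f 53 47 55
f 53 55 54
f 54 55 56
f 54 56 50
f 55 47 57
f 55 57 56
f 56 57 58
f 56 58 50
f 57 47 59
f 57 59 58
f 58 59 60
f 58 60 50
f 59 47 61
f 59 61 60
f 60 61 62
f 60 62 50
f 61 47 63
f 61 63 62
f 62 63 64
f 62 64 50
f 63 47 65
f 63 65 64
f 64 65 66
f 64 66 50
f 65 47 67
f 65 67 66
f 66 67 68
f 66 68 50
f 67 47 69
f 67 69 68
f 68 69 70
f 68 70 50
f 69 47 71
f 69 71 70
f 70 71 72
f 70 72 50
f 71 47 73
f 71 73 72
f 72 73 74
f 72 74 50
f 73 47 75
f 73 75 74
f 74 75 76
f 74 76 50
f 75 47 48
f 75 48 76
f 76 48 49
f 76 49 50



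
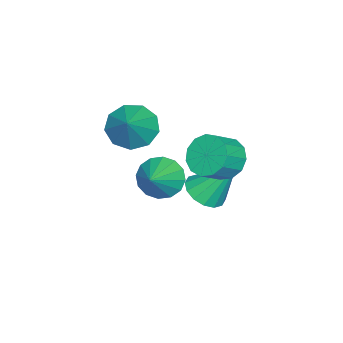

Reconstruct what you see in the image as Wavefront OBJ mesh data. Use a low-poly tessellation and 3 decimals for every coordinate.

v 0.337 0.436 -0.119
v 1.147 0.706 -0.222
v 0.183 1.564 1.599
v 0.898 1.003 -0.44
v 0.499 1.149 -0.572
v 0.056 1.104 -0.582
v -0.311 0.88 -0.468
v -0.505 0.537 -0.26
v -0.473 0.167 -0.015
v -0.224 -0.131 0.203
v 0.176 -0.276 0.335
v 0.619 -0.231 0.345
v 0.986 -0.007 0.231
v 1.18 0.336 0.023
v 1.309 1.566 2.667
v 1.655 1.146 1.962
v 2.456 0.754 2.589
v 2.111 1.174 3.293
v 1.868 1.6 1.974
v 2.669 1.208 2.601
v 1.903 2.043 2.206
v 2.704 1.652 2.833
v 1.75 2.335 2.584
v 2.551 1.943 3.211
v 1.457 2.382 2.988
v 2.258 1.991 3.615
v 1.117 2.171 3.29
v 1.918 1.779 3.917
v 0.838 1.767 3.394
v 1.639 1.375 4.021
v 0.709 1.299 3.267
v 1.51 0.908 3.894
v 0.771 0.916 2.949
v 1.572 0.525 3.576
v 1.003 0.739 2.542
v 1.804 0.348 3.169
v 1.333 0.825 2.174
v 2.134 0.433 2.801
v -0.139 -2.604 2.163
v 0.491 -2.386 1.404
v 1.019 -2.276 3.217
v 0.152 -1.817 1.6
v -0.324 -1.616 2.059
v -0.713 -1.878 2.567
v -0.833 -2.479 2.885
v -0.628 -3.138 2.866
v -0.195 -3.548 2.517
v 0.265 -3.516 2.003
v 0.536 -3.057 1.563
v -1.03 -1.888 -1.076
v -0.531 -2.258 -1.795
v 0.27 -1.752 -0.244
v -0.53 -1.773 -1.876
v -0.663 -1.319 -1.743
v -0.895 -1.017 -1.431
v -1.162 -0.949 -1.024
v -1.395 -1.132 -0.631
v -1.529 -1.518 -0.358
v -1.53 -2.003 -0.277
v -1.397 -2.458 -0.41
v -1.166 -2.759 -0.722
v -0.898 -2.828 -1.129
v -0.666 -2.644 -1.522
f 2 1 4
f 2 4 3
f 4 1 5
f 4 5 3
f 5 1 6
f 5 6 3
f 6 1 7
f 6 7 3
f 7 1 8
f 7 8 3
f 8 1 9
f 8 9 3
f 9 1 10
f 9 10 3
f 10 1 11
f 10 11 3
f 11 1 12
f 11 12 3
f 12 1 13
f 12 13 3
f 13 1 14
f 13 14 3
f 14 1 2
f 14 2 3
f 16 15 19
f 16 19 17
f 17 19 20
f 17 20 18
f 19 15 21
f 19 21 20
f 20 21 22
f 20 22 18
f 21 15 23
f 21 23 22
f 22 23 24
f 22 24 18
f 23 15 25
f 23 25 24
f 24 25 26
f 24 26 18
f 25 15 27
f 25 27 26
f 26 27 28
f 26 28 18
f 27 15 29
f 27 29 28
f 28 29 30
f 28 30 18
f 29 15 31
f 29 31 30
f 30 31 32
f 30 32 18
f 31 15 33
f 31 33 32
f 32 33 34
f 32 34 18
f 33 15 35
f 33 35 34
f 34 35 36
f 34 36 18
f 35 15 37
f 35 37 36
f 36 37 38
f 36 38 18
f 37 15 16
f 37 16 38
f 38 16 17
f 38 17 18
f 40 39 42
f 40 42 41
f 42 39 43
f 42 43 41
f 43 39 44
f 43 44 41
f 44 39 45
f 44 45 41
f 45 39 46
f 45 46 41
f 46 39 47
f 46 47 41
f 47 39 48
f 47 48 41
f 48 39 49
f 48 49 41
f 49 39 40
f 49 40 41
f 51 50 53
f 51 53 52
f 53 50 54
f 53 54 52
f 54 50 55
f 54 55 52
f 55 50 56
f 55 56 52
f 56 50 57
f 56 57 52
f 57 50 58
f 57 58 52
f 58 50 59
f 58 59 52
f 59 50 60
f 59 60 52
f 60 50 61
f 60 61 52
f 61 50 62
f 61 62 52
f 62 50 63
f 62 63 52
f 63 50 51
f 63 51 52



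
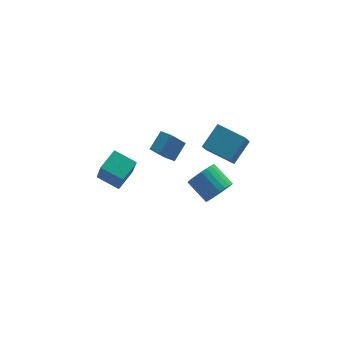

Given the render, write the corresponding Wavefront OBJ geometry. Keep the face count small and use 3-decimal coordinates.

v -0.797 -0.519 0.276
v -0.016 0.256 1.041
v -1.262 0.131 0.093
v -0.481 0.906 0.857
v 0.081 -0.226 -0.917
v 0.862 0.549 -0.153
v -0.384 0.424 -1.101
v 0.397 1.199 -0.336
v 3.449 -0.46 -1.59
v 2.926 -1.704 0.033
v 2.087 0.682 -1.153
v 1.564 -0.562 0.469
v 4.516 0.422 -0.569
v 3.993 -0.822 1.053
v 3.154 1.564 -0.133
v 2.631 0.32 1.49
v 2.337 -1.741 -2.801
v 3.003 -1.097 -3.053
v 2.189 0.066 -2.232
v 1.523 -0.579 -1.979
v 2.76 -1.067 -3.337
v 1.946 0.096 -2.515
v 2.453 -1.139 -3.539
v 1.639 0.024 -2.718
v 2.128 -1.303 -3.629
v 1.314 -0.14 -2.807
v 1.835 -1.533 -3.592
v 1.021 -0.37 -2.771
v 1.619 -1.796 -3.436
v 0.805 -0.633 -2.614
v 1.512 -2.05 -3.182
v 0.698 -0.887 -2.361
v 1.53 -2.257 -2.87
v 0.716 -1.094 -2.049
v 1.671 -2.386 -2.548
v 0.857 -1.223 -1.727
v 1.914 -2.416 -2.265
v 1.1 -1.253 -1.443
v 2.221 -2.344 -2.062
v 1.407 -1.181 -1.241
v 2.546 -2.18 -1.973
v 1.732 -1.017 -1.151
v 2.839 -1.95 -2.009
v 2.025 -0.787 -1.188
v 3.055 -1.687 -2.166
v 2.241 -0.524 -1.344
v 3.162 -1.433 -2.419
v 2.348 -0.27 -1.598
v 3.144 -1.226 -2.731
v 2.33 -0.063 -1.91
v -3.655 -3.894 0.906
v -3.554 -4.732 2.564
v -4.711 -3.088 1.377
v -4.61 -3.925 3.035
v -2.75 -2.955 1.325
v -2.649 -3.792 2.983
v -3.806 -2.148 1.796
v -3.705 -2.986 3.454
f 2 4 1
f 5 2 1
f 1 4 3
f 3 5 1
f 2 8 4
f 6 2 5
f 6 8 2
f 4 8 3
f 7 5 3
f 3 8 7
f 7 6 5
f 8 6 7
f 10 12 9
f 13 10 9
f 9 12 11
f 11 13 9
f 10 16 12
f 14 10 13
f 14 16 10
f 12 16 11
f 15 13 11
f 11 16 15
f 15 14 13
f 16 14 15
f 18 17 21
f 18 21 19
f 19 21 22
f 19 22 20
f 21 17 23
f 21 23 22
f 22 23 24
f 22 24 20
f 23 17 25
f 23 25 24
f 24 25 26
f 24 26 20
f 25 17 27
f 25 27 26
f 26 27 28
f 26 28 20
f 27 17 29
f 27 29 28
f 28 29 30
f 28 30 20
f 29 17 31
f 29 31 30
f 30 31 32
f 30 32 20
f 31 17 33
f 31 33 32
f 32 33 34
f 32 34 20
f 33 17 35
f 33 35 34
f 34 35 36
f 34 36 20
f 35 17 37
f 35 37 36
f 36 37 38
f 36 38 20
f 37 17 39
f 37 39 38
f 38 39 40
f 38 40 20
f 39 17 41
f 39 41 40
f 40 41 42
f 40 42 20
f 41 17 43
f 41 43 42
f 42 43 44
f 42 44 20
f 43 17 45
f 43 45 44
f 44 45 46
f 44 46 20
f 45 17 47
f 45 47 46
f 46 47 48
f 46 48 20
f 47 17 49
f 47 49 48
f 48 49 50
f 48 50 20
f 49 17 18
f 49 18 50
f 50 18 19
f 50 19 20
f 52 54 51
f 55 52 51
f 51 54 53
f 53 55 51
f 52 58 54
f 56 52 55
f 56 58 52
f 54 58 53
f 57 55 53
f 53 58 57
f 57 56 55
f 58 56 57



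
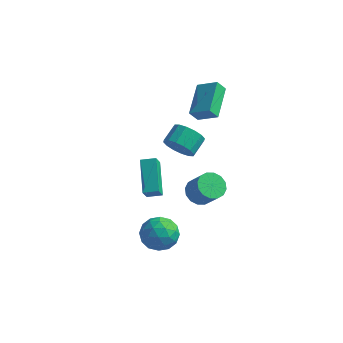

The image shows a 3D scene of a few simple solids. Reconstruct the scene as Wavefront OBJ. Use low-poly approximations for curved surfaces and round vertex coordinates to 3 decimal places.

v -1.613 0.519 -4.62
v -1.597 -0.048 -3.76
v -2.489 2.187 -3.504
v -2.473 1.62 -2.644
v -0.807 0.82 -4.436
v -0.791 0.253 -3.576
v -1.683 2.488 -3.32
v -1.667 1.921 -2.46
v 0.101 -2.994 -3.667
v 0.56 -2.62 -2.748
v 1.2 -4.38 -3.652
v 1.659 -4.006 -2.733
v 0.635 -4.387 -2.716
v -0.045 -3.53 -2.725
v 1.805 -3.47 -3.675
v 1.125 -2.613 -3.684
v 1.613 -2.913 -2.753
v 0.89 -3.481 -2.16
v 0.87 -3.519 -4.24
v 0.147 -4.087 -3.647
v 0.234 -2.685 -3.209
v 1.526 -4.315 -3.191
v 0.924 -4.539 -3.181
v 1.194 -4.319 -2.641
v -0.122 -3.221 -3.196
v 0.148 -3 -2.655
v 0.192 -4.039 -2.636
v 1.612 -4 -3.745
v 1.882 -3.779 -3.204
v 0.566 -2.681 -3.759
v 0.836 -2.461 -3.219
v 1.568 -2.961 -3.764
v 1.123 -2.638 -2.672
v 1.769 -3.453 -2.663
v 1.855 -3.137 -3.216
v 1.455 -2.634 -3.222
v 0.698 -2.971 -2.323
v 1.344 -3.786 -2.314
v 0.742 -4.01 -2.304
v 0.342 -3.506 -2.31
v 1.317 -3.144 -2.326
v 0.416 -3.214 -4.086
v 1.062 -4.029 -4.077
v 1.418 -3.494 -4.09
v 1.018 -2.99 -4.096
v -0.009 -3.547 -3.737
v 0.637 -4.362 -3.728
v 0.305 -4.366 -3.178
v -0.095 -3.863 -3.184
v 0.443 -3.856 -4.074
v 0.554 1.173 2.748
v 1.693 1.155 3.373
v 0.202 3.102 3.443
v 1.341 3.084 4.068
v 0.919 1.476 2.092
v 2.058 1.458 2.717
v 0.567 3.405 2.787
v 1.706 3.387 3.412
v 0.069 0.934 -0.141
v 0.55 0.504 0.543
v 0.732 1.535 1.064
v 0.251 1.966 0.381
v 0.883 0.616 0.206
v 1.065 1.647 0.727
v 0.998 0.813 -0.224
v 1.179 1.844 0.298
v 0.864 1.043 -0.632
v 1.045 2.074 -0.11
v 0.517 1.243 -0.908
v 0.698 2.275 -0.386
v 0.05 1.361 -0.978
v 0.232 2.393 -0.456
v -0.412 1.365 -0.824
v -0.23 2.396 -0.303
v -0.745 1.253 -0.487
v -0.563 2.284 0.034
v -0.859 1.056 -0.058
v -0.678 2.087 0.464
v -0.725 0.826 0.35
v -0.544 1.857 0.872
v -0.378 0.625 0.626
v -0.197 1.657 1.148
v 0.088 0.507 0.696
v 0.27 1.539 1.218
v 2.115 -1.153 -1.284
v 2.772 -0.802 -1.651
v 3.601 -1.155 -0.502
v 2.945 -1.507 -0.136
v 2.59 -0.487 -1.422
v 3.42 -0.84 -0.274
v 2.281 -0.35 -1.157
v 3.111 -0.703 -0.008
v 1.928 -0.429 -0.926
v 2.757 -0.782 0.223
v 1.624 -0.701 -0.791
v 2.454 -1.055 0.358
v 1.453 -1.095 -0.788
v 2.282 -1.448 0.361
v 1.459 -1.505 -0.918
v 2.288 -1.858 0.231
v 1.64 -1.82 -1.146
v 2.47 -2.173 0.002
v 1.949 -1.957 -1.412
v 2.779 -2.31 -0.263
v 2.303 -1.878 -1.643
v 3.132 -2.231 -0.494
v 2.606 -1.605 -1.778
v 3.436 -1.959 -0.629
v 2.778 -1.212 -1.781
v 3.607 -1.565 -0.632
f 2 4 1
f 5 2 1
f 1 4 3
f 3 5 1
f 2 8 4
f 6 2 5
f 6 8 2
f 4 8 3
f 7 5 3
f 3 8 7
f 7 6 5
f 8 6 7
f 9 46 25
f 46 20 49
f 25 49 14
f 46 49 25
f 9 25 21
f 25 14 26
f 21 26 10
f 25 26 21
f 9 21 30
f 21 10 31
f 30 31 16
f 21 31 30
f 9 30 42
f 30 16 45
f 42 45 19
f 30 45 42
f 9 42 46
f 42 19 50
f 46 50 20
f 42 50 46
f 10 26 37
f 26 14 40
f 37 40 18
f 26 40 37
f 14 49 27
f 49 20 48
f 27 48 13
f 49 48 27
f 20 50 47
f 50 19 43
f 47 43 11
f 50 43 47
f 19 45 44
f 45 16 32
f 44 32 15
f 45 32 44
f 16 31 36
f 31 10 33
f 36 33 17
f 31 33 36
f 12 38 24
f 38 18 39
f 24 39 13
f 38 39 24
f 12 24 22
f 24 13 23
f 22 23 11
f 24 23 22
f 12 22 29
f 22 11 28
f 29 28 15
f 22 28 29
f 12 29 34
f 29 15 35
f 34 35 17
f 29 35 34
f 12 34 38
f 34 17 41
f 38 41 18
f 34 41 38
f 13 39 27
f 39 18 40
f 27 40 14
f 39 40 27
f 11 23 47
f 23 13 48
f 47 48 20
f 23 48 47
f 15 28 44
f 28 11 43
f 44 43 19
f 28 43 44
f 17 35 36
f 35 15 32
f 36 32 16
f 35 32 36
f 18 41 37
f 41 17 33
f 37 33 10
f 41 33 37
f 52 54 51
f 55 52 51
f 51 54 53
f 53 55 51
f 52 58 54
f 56 52 55
f 56 58 52
f 54 58 53
f 57 55 53
f 53 58 57
f 57 56 55
f 58 56 57
f 60 59 63
f 60 63 61
f 61 63 64
f 61 64 62
f 63 59 65
f 63 65 64
f 64 65 66
f 64 66 62
f 65 59 67
f 65 67 66
f 66 67 68
f 66 68 62
f 67 59 69
f 67 69 68
f 68 69 70
f 68 70 62
f 69 59 71
f 69 71 70
f 70 71 72
f 70 72 62
f 71 59 73
f 71 73 72
f 72 73 74
f 72 74 62
f 73 59 75
f 73 75 74
f 74 75 76
f 74 76 62
f 75 59 77
f 75 77 76
f 76 77 78
f 76 78 62
f 77 59 79
f 77 79 78
f 78 79 80
f 78 80 62
f 79 59 81
f 79 81 80
f 80 81 82
f 80 82 62
f 81 59 83
f 81 83 82
f 82 83 84
f 82 84 62
f 83 59 60
f 83 60 84
f 84 60 61
f 84 61 62
f 86 85 89
f 86 89 87
f 87 89 90
f 87 90 88
f 89 85 91
f 89 91 90
f 90 91 92
f 90 92 88
f 91 85 93
f 91 93 92
f 92 93 94
f 92 94 88
f 93 85 95
f 93 95 94
f 94 95 96
f 94 96 88
f 95 85 97
f 95 97 96
f 96 97 98
f 96 98 88
f 97 85 99
f 97 99 98
f 98 99 100
f 98 100 88
f 99 85 101
f 99 101 100
f 100 101 102
f 100 102 88
f 101 85 103
f 101 103 102
f 102 103 104
f 102 104 88
f 103 85 105
f 103 105 104
f 104 105 106
f 104 106 88
f 105 85 107
f 105 107 106
f 106 107 108
f 106 108 88
f 107 85 109
f 107 109 108
f 108 109 110
f 108 110 88
f 109 85 86
f 109 86 110
f 110 86 87
f 110 87 88



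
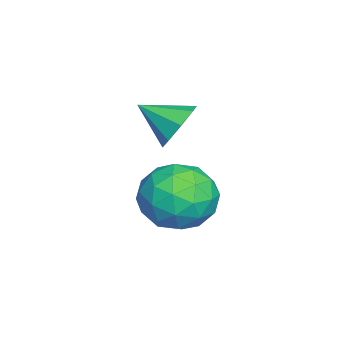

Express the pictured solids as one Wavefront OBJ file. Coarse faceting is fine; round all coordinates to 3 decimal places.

v -1.017 0.302 0.099
v -0.476 0.877 0.93
v -0.244 -1.277 0.69
v 0.297 -0.702 1.521
v -0.842 -0.829 1.559
v -1.319 0.147 1.194
v 0.599 -0.547 0.426
v 0.122 0.429 0.061
v 0.522 0.353 1.132
v -0.368 0.179 1.832
v -0.352 -0.579 -0.212
v -1.242 -0.753 0.488
v -0.814 0.728 0.463
v 0.094 -1.128 1.157
v -0.575 -1.203 1.18
v -0.257 -0.864 1.668
v -1.31 0.299 0.618
v -0.992 0.637 1.106
v -1.207 -0.366 1.476
v 0.272 -1.037 0.514
v 0.59 -0.699 1.002
v -0.463 0.464 -0.048
v -0.145 0.803 0.44
v 0.487 -0.034 0.144
v 0.09 0.758 1.07
v 0.545 -0.17 1.417
v 0.723 -0.079 0.774
v 0.442 0.494 0.559
v -0.433 0.656 1.481
v 0.021 -0.272 1.829
v -0.648 -0.347 1.851
v -0.929 0.226 1.636
v 0.154 0.347 1.6
v -0.741 -0.128 -0.209
v -0.287 -1.056 0.139
v 0.209 -0.626 -0.016
v -0.072 -0.053 -0.231
v -1.265 -0.23 0.203
v -0.81 -1.158 0.55
v -1.162 -0.894 1.061
v -1.443 -0.321 0.846
v -0.874 -0.747 0.02
v -2.866 -0.591 2.047
v -2.421 -0.978 1.448
v -2.994 -1.769 2.713
v -2.051 -0.75 1.921
v -2.158 -0.429 2.468
v -2.68 -0.203 2.768
v -3.311 -0.204 2.645
v -3.681 -0.432 2.172
v -3.574 -0.753 1.625
v -3.053 -0.979 1.325
f 1 38 17
f 38 12 41
f 17 41 6
f 38 41 17
f 1 17 13
f 17 6 18
f 13 18 2
f 17 18 13
f 1 13 22
f 13 2 23
f 22 23 8
f 13 23 22
f 1 22 34
f 22 8 37
f 34 37 11
f 22 37 34
f 1 34 38
f 34 11 42
f 38 42 12
f 34 42 38
f 2 18 29
f 18 6 32
f 29 32 10
f 18 32 29
f 6 41 19
f 41 12 40
f 19 40 5
f 41 40 19
f 12 42 39
f 42 11 35
f 39 35 3
f 42 35 39
f 11 37 36
f 37 8 24
f 36 24 7
f 37 24 36
f 8 23 28
f 23 2 25
f 28 25 9
f 23 25 28
f 4 30 16
f 30 10 31
f 16 31 5
f 30 31 16
f 4 16 14
f 16 5 15
f 14 15 3
f 16 15 14
f 4 14 21
f 14 3 20
f 21 20 7
f 14 20 21
f 4 21 26
f 21 7 27
f 26 27 9
f 21 27 26
f 4 26 30
f 26 9 33
f 30 33 10
f 26 33 30
f 5 31 19
f 31 10 32
f 19 32 6
f 31 32 19
f 3 15 39
f 15 5 40
f 39 40 12
f 15 40 39
f 7 20 36
f 20 3 35
f 36 35 11
f 20 35 36
f 9 27 28
f 27 7 24
f 28 24 8
f 27 24 28
f 10 33 29
f 33 9 25
f 29 25 2
f 33 25 29
f 44 43 46
f 44 46 45
f 46 43 47
f 46 47 45
f 47 43 48
f 47 48 45
f 48 43 49
f 48 49 45
f 49 43 50
f 49 50 45
f 50 43 51
f 50 51 45
f 51 43 52
f 51 52 45
f 52 43 44
f 52 44 45



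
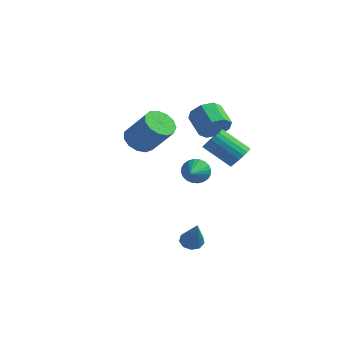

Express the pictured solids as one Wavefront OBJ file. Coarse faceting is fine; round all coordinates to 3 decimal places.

v -4.39 -0.054 -0.148
v -3.669 0.099 -0.747
v -2.328 0.107 0.87
v -3.05 -0.046 1.468
v -3.848 0.582 -0.601
v -2.508 0.59 1.016
v -4.2 0.862 -0.311
v -2.859 0.87 1.306
v -4.612 0.852 0.031
v -3.271 0.86 1.647
v -4.953 0.554 0.315
v -3.613 0.562 1.932
v -5.116 0.063 0.453
v -3.776 0.071 2.07
v -5.048 -0.465 0.399
v -3.708 -0.457 2.016
v -4.772 -0.863 0.172
v -3.432 -0.855 1.789
v -4.374 -1.004 -0.157
v -3.034 -0.996 1.46
v -3.981 -0.843 -0.483
v -2.641 -0.835 1.133
v -3.718 -0.432 -0.703
v -2.378 -0.424 0.913
v 0.33 -0.121 2.036
v 0.904 0.492 2.386
v -0.156 1.114 3.034
v -0.73 0.501 2.684
v 0.645 0.69 1.771
v -0.415 1.313 2.419
v 0.201 0.414 1.311
v -0.859 1.036 1.959
v -0.167 -0.177 1.276
v -1.227 0.446 1.924
v -0.244 -0.734 1.686
v -1.304 -0.112 2.334
v 0.015 -0.933 2.301
v -1.045 -0.31 2.949
v 0.459 -0.656 2.761
v -0.601 -0.034 3.409
v 0.827 -0.066 2.796
v -0.233 0.557 3.444
v -0.509 -0.597 -1.053
v -0.009 -0.648 -1.65
v -0.111 -1.703 -0.627
v 0.162 -0.506 -1.442
v 0.23 -0.378 -1.174
v 0.186 -0.284 -0.888
v 0.036 -0.237 -0.627
v -0.196 -0.245 -0.432
v -0.477 -0.307 -0.33
v -0.762 -0.412 -0.339
v -1.009 -0.547 -0.457
v -1.179 -0.688 -0.665
v -1.248 -0.816 -0.933
v -1.204 -0.911 -1.219
v -1.054 -0.958 -1.479
v -0.821 -0.95 -1.675
v -0.541 -0.888 -1.777
v -0.256 -0.782 -1.768
v 0.687 -2.77 -4.67
v 0.969 -3.235 -5.007
v 1.513 -3.53 -2.93
v 1.234 -2.887 -4.981
v 1.243 -2.485 -4.809
v 0.992 -2.215 -4.572
v 0.599 -2.205 -4.381
v 0.246 -2.459 -4.325
v 0.101 -2.859 -4.43
v 0.229 -3.216 -4.648
v 0.572 -3.365 -4.875
v 1.89 -0.246 0.486
v 2.36 -0.369 1.058
v 0.919 -0.718 2.165
v 0.45 -0.594 1.594
v 2.305 -0.063 1.084
v 0.865 -0.412 2.191
v 2.179 0.211 1.006
v 0.739 -0.137 2.113
v 2.003 0.407 0.839
v 0.563 0.058 1.946
v 1.807 0.489 0.61
v 0.367 0.141 1.717
v 1.626 0.445 0.36
v 0.186 0.096 1.468
v 1.491 0.281 0.132
v 0.05 -0.068 1.24
v 1.424 0.026 -0.035
v -0.016 -0.323 1.073
v 1.438 -0.276 -0.111
v -0.002 -0.625 0.996
v 1.53 -0.573 -0.085
v 0.09 -0.921 1.023
v 1.685 -0.813 0.041
v 0.244 -1.162 1.148
v 1.875 -0.955 0.243
v 0.434 -1.304 1.35
v 2.068 -0.974 0.488
v 0.627 -1.323 1.595
v 2.23 -0.868 0.732
v 0.789 -1.217 1.839
v 2.333 -0.654 0.934
v 0.892 -1.002 2.041
f 2 1 5
f 2 5 3
f 3 5 6
f 3 6 4
f 5 1 7
f 5 7 6
f 6 7 8
f 6 8 4
f 7 1 9
f 7 9 8
f 8 9 10
f 8 10 4
f 9 1 11
f 9 11 10
f 10 11 12
f 10 12 4
f 11 1 13
f 11 13 12
f 12 13 14
f 12 14 4
f 13 1 15
f 13 15 14
f 14 15 16
f 14 16 4
f 15 1 17
f 15 17 16
f 16 17 18
f 16 18 4
f 17 1 19
f 17 19 18
f 18 19 20
f 18 20 4
f 19 1 21
f 19 21 20
f 20 21 22
f 20 22 4
f 21 1 23
f 21 23 22
f 22 23 24
f 22 24 4
f 23 1 2
f 23 2 24
f 24 2 3
f 24 3 4
f 26 25 29
f 26 29 27
f 27 29 30
f 27 30 28
f 29 25 31
f 29 31 30
f 30 31 32
f 30 32 28
f 31 25 33
f 31 33 32
f 32 33 34
f 32 34 28
f 33 25 35
f 33 35 34
f 34 35 36
f 34 36 28
f 35 25 37
f 35 37 36
f 36 37 38
f 36 38 28
f 37 25 39
f 37 39 38
f 38 39 40
f 38 40 28
f 39 25 41
f 39 41 40
f 40 41 42
f 40 42 28
f 41 25 26
f 41 26 42
f 42 26 27
f 42 27 28
f 44 43 46
f 44 46 45
f 46 43 47
f 46 47 45
f 47 43 48
f 47 48 45
f 48 43 49
f 48 49 45
f 49 43 50
f 49 50 45
f 50 43 51
f 50 51 45
f 51 43 52
f 51 52 45
f 52 43 53
f 52 53 45
f 53 43 54
f 53 54 45
f 54 43 55
f 54 55 45
f 55 43 56
f 55 56 45
f 56 43 57
f 56 57 45
f 57 43 58
f 57 58 45
f 58 43 59
f 58 59 45
f 59 43 60
f 59 60 45
f 60 43 44
f 60 44 45
f 62 61 64
f 62 64 63
f 64 61 65
f 64 65 63
f 65 61 66
f 65 66 63
f 66 61 67
f 66 67 63
f 67 61 68
f 67 68 63
f 68 61 69
f 68 69 63
f 69 61 70
f 69 70 63
f 70 61 71
f 70 71 63
f 71 61 62
f 71 62 63
f 73 72 76
f 73 76 74
f 74 76 77
f 74 77 75
f 76 72 78
f 76 78 77
f 77 78 79
f 77 79 75
f 78 72 80
f 78 80 79
f 79 80 81
f 79 81 75
f 80 72 82
f 80 82 81
f 81 82 83
f 81 83 75
f 82 72 84
f 82 84 83
f 83 84 85
f 83 85 75
f 84 72 86
f 84 86 85
f 85 86 87
f 85 87 75
f 86 72 88
f 86 88 87
f 87 88 89
f 87 89 75
f 88 72 90
f 88 90 89
f 89 90 91
f 89 91 75
f 90 72 92
f 90 92 91
f 91 92 93
f 91 93 75
f 92 72 94
f 92 94 93
f 93 94 95
f 93 95 75
f 94 72 96
f 94 96 95
f 95 96 97
f 95 97 75
f 96 72 98
f 96 98 97
f 97 98 99
f 97 99 75
f 98 72 100
f 98 100 99
f 99 100 101
f 99 101 75
f 100 72 102
f 100 102 101
f 101 102 103
f 101 103 75
f 102 72 73
f 102 73 103
f 103 73 74
f 103 74 75



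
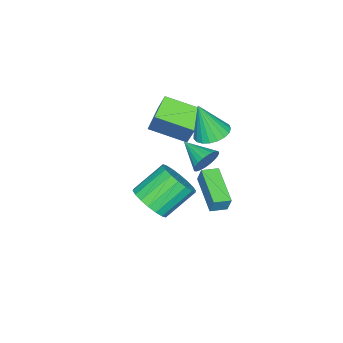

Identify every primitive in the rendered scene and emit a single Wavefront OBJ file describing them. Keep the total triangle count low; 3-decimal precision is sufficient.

v 1.268 3.337 3.322
v 1.56 3.048 2.755
v 0.932 2.063 3.798
v 1.772 3.056 2.926
v 1.908 3.106 3.158
v 1.947 3.191 3.414
v 1.882 3.299 3.657
v 1.724 3.412 3.848
v 1.496 3.514 3.96
v 1.234 3.589 3.975
v 0.977 3.625 3.89
v 0.764 3.618 3.719
v 0.628 3.567 3.487
v 0.59 3.482 3.231
v 0.654 3.374 2.988
v 0.813 3.261 2.797
v 1.04 3.159 2.685
v 1.302 3.084 2.67
v -2.732 0.58 -2.095
v -2.613 0.852 -1.267
v -3.356 1.119 -2.183
v -3.237 1.392 -1.355
v -1.423 1.988 -2.745
v -1.304 2.261 -1.917
v -2.047 2.528 -2.833
v -1.928 2.8 -2.005
v -1.502 2.01 2.638
v -0.724 2.351 2.63
v -1.238 1.45 4.382
v -0.921 2.62 2.746
v -1.218 2.784 2.844
v -1.565 2.814 2.906
v -1.901 2.705 2.922
v -2.168 2.476 2.889
v -2.319 2.166 2.812
v -2.33 1.829 2.706
v -2.197 1.523 2.588
v -1.945 1.302 2.478
v -1.615 1.203 2.396
v -1.266 1.243 2.356
v -0.958 1.416 2.365
v -0.744 1.692 2.421
v -0.661 2.023 2.515
v -2.476 0.192 0.498
v -1.928 -1.505 1.093
v -3.634 0.007 1.036
v -3.086 -1.69 1.631
v -1.874 0.93 2.049
v -1.326 -0.767 2.644
v -3.032 0.745 2.587
v -2.484 -0.952 3.182
v 2.401 1.259 0.45
v 3.084 1.266 1.166
v 1.902 2.008 2.287
v 1.219 2.001 1.57
v 3.144 1.656 0.97
v 1.962 2.398 2.091
v 3.056 1.967 0.671
v 1.874 2.71 1.792
v 2.839 2.138 0.328
v 1.657 2.881 1.449
v 2.535 2.135 0.01
v 1.352 2.878 1.13
v 2.204 1.959 -0.222
v 1.022 2.701 0.898
v 1.913 1.643 -0.321
v 0.73 2.386 0.8
v 1.718 1.252 -0.267
v 0.536 1.994 0.854
v 1.658 0.862 -0.071
v 0.476 1.604 1.05
v 1.746 0.55 0.228
v 0.564 1.293 1.349
v 1.963 0.379 0.571
v 0.781 1.122 1.692
v 2.268 0.382 0.89
v 1.085 1.125 2.01
v 2.598 0.559 1.122
v 1.416 1.301 2.242
v 2.89 0.874 1.22
v 1.707 1.617 2.341
f 2 1 4
f 2 4 3
f 4 1 5
f 4 5 3
f 5 1 6
f 5 6 3
f 6 1 7
f 6 7 3
f 7 1 8
f 7 8 3
f 8 1 9
f 8 9 3
f 9 1 10
f 9 10 3
f 10 1 11
f 10 11 3
f 11 1 12
f 11 12 3
f 12 1 13
f 12 13 3
f 13 1 14
f 13 14 3
f 14 1 15
f 14 15 3
f 15 1 16
f 15 16 3
f 16 1 17
f 16 17 3
f 17 1 18
f 17 18 3
f 18 1 2
f 18 2 3
f 20 22 19
f 23 20 19
f 19 22 21
f 21 23 19
f 20 26 22
f 24 20 23
f 24 26 20
f 22 26 21
f 25 23 21
f 21 26 25
f 25 24 23
f 26 24 25
f 28 27 30
f 28 30 29
f 30 27 31
f 30 31 29
f 31 27 32
f 31 32 29
f 32 27 33
f 32 33 29
f 33 27 34
f 33 34 29
f 34 27 35
f 34 35 29
f 35 27 36
f 35 36 29
f 36 27 37
f 36 37 29
f 37 27 38
f 37 38 29
f 38 27 39
f 38 39 29
f 39 27 40
f 39 40 29
f 40 27 41
f 40 41 29
f 41 27 42
f 41 42 29
f 42 27 43
f 42 43 29
f 43 27 28
f 43 28 29
f 45 47 44
f 48 45 44
f 44 47 46
f 46 48 44
f 45 51 47
f 49 45 48
f 49 51 45
f 47 51 46
f 50 48 46
f 46 51 50
f 50 49 48
f 51 49 50
f 53 52 56
f 53 56 54
f 54 56 57
f 54 57 55
f 56 52 58
f 56 58 57
f 57 58 59
f 57 59 55
f 58 52 60
f 58 60 59
f 59 60 61
f 59 61 55
f 60 52 62
f 60 62 61
f 61 62 63
f 61 63 55
f 62 52 64
f 62 64 63
f 63 64 65
f 63 65 55
f 64 52 66
f 64 66 65
f 65 66 67
f 65 67 55
f 66 52 68
f 66 68 67
f 67 68 69
f 67 69 55
f 68 52 70
f 68 70 69
f 69 70 71
f 69 71 55
f 70 52 72
f 70 72 71
f 71 72 73
f 71 73 55
f 72 52 74
f 72 74 73
f 73 74 75
f 73 75 55
f 74 52 76
f 74 76 75
f 75 76 77
f 75 77 55
f 76 52 78
f 76 78 77
f 77 78 79
f 77 79 55
f 78 52 80
f 78 80 79
f 79 80 81
f 79 81 55
f 80 52 53
f 80 53 81
f 81 53 54
f 81 54 55



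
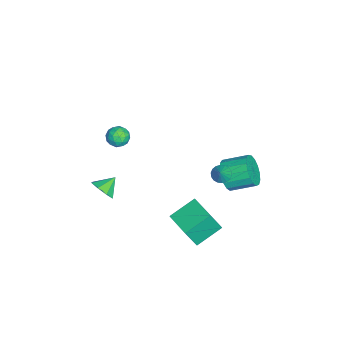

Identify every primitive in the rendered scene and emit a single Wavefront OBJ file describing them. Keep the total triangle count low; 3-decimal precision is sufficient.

v 2.889 0.942 -3.027
v 3.236 0.331 -1.545
v 1.934 2.217 -2.279
v 2.281 1.606 -0.796
v 4.279 1.934 -2.944
v 4.626 1.323 -1.461
v 3.324 3.209 -2.195
v 3.671 2.598 -0.713
v -0.74 3.125 -1.706
v -0.024 2.841 -1.022
v -0.044 4.311 -0.391
v -0.76 4.595 -1.074
v 0.238 3.008 -1.404
v 0.218 4.478 -0.773
v 0.276 3.203 -1.856
v 0.256 4.673 -1.224
v 0.081 3.379 -2.273
v 0.062 4.849 -1.641
v -0.302 3.498 -2.56
v -0.321 4.968 -1.929
v -0.785 3.531 -2.651
v -0.804 5.001 -2.02
v -1.258 3.471 -2.526
v -1.278 4.941 -1.895
v -1.613 3.331 -2.213
v -1.632 4.801 -1.582
v -1.767 3.145 -1.784
v -1.786 4.615 -1.152
v -1.687 2.954 -1.336
v -1.706 4.424 -0.705
v -1.389 2.802 -0.974
v -1.408 4.272 -0.342
v -0.943 2.724 -0.779
v -0.962 4.194 -0.147
v -0.451 2.738 -0.796
v -0.47 4.208 -0.165
v 2.063 3.012 1.439
v 2.505 3.106 1.091
v 2.717 2.988 2.261
v 2.433 3.34 1.155
v 2.287 3.51 1.275
v 2.097 3.581 1.428
v 1.901 3.539 1.583
v 1.737 3.392 1.71
v 1.637 3.171 1.782
v 1.622 2.918 1.787
v 1.694 2.683 1.723
v 1.84 2.514 1.603
v 2.029 2.443 1.45
v 2.226 2.485 1.295
v 2.39 2.631 1.169
v 2.49 2.853 1.096
v -4.204 -2.828 -1.845
v -3.487 -2.931 -1.623
v -4.213 -3.949 -2.337
v -3.496 -4.052 -2.115
v -4.051 -4.018 -1.601
v -4.045 -3.325 -1.296
v -3.655 -3.555 -2.664
v -3.649 -2.862 -2.359
v -3.148 -3.38 -2.129
v -3.392 -3.667 -1.472
v -4.308 -3.213 -2.488
v -4.552 -3.5 -1.831
v -3.845 -2.781 -1.69
v -3.855 -4.099 -2.27
v -4.181 -4.079 -1.967
v -3.76 -4.14 -1.837
v -4.172 -3.013 -1.499
v -3.751 -3.073 -1.368
v -4.082 -3.712 -1.355
v -3.949 -3.807 -2.592
v -3.528 -3.867 -2.461
v -3.94 -2.74 -2.123
v -3.519 -2.801 -1.993
v -3.618 -3.168 -2.605
v -3.224 -3.106 -1.858
v -3.23 -3.765 -2.147
v -3.323 -3.472 -2.469
v -3.32 -3.065 -2.291
v -3.368 -3.274 -1.472
v -3.373 -3.933 -1.761
v -3.699 -3.913 -1.459
v -3.696 -3.506 -1.28
v -3.169 -3.538 -1.769
v -4.327 -2.947 -2.199
v -4.332 -3.606 -2.488
v -4.004 -3.374 -2.68
v -4.001 -2.967 -2.501
v -4.47 -3.115 -1.813
v -4.476 -3.774 -2.102
v -4.38 -3.815 -1.669
v -4.377 -3.408 -1.491
v -4.531 -3.342 -2.191
v 1.211 -3.649 -1.8
v 1.661 -3.824 -1.113
v 0.549 -2.991 -1.2
v 1.884 -3.311 -1.429
v 1.713 -2.996 -1.962
v 1.248 -3.063 -2.401
v 0.761 -3.474 -2.488
v 0.538 -3.987 -2.172
v 0.709 -4.302 -1.638
v 1.174 -4.235 -1.199
f 2 4 1
f 5 2 1
f 1 4 3
f 3 5 1
f 2 8 4
f 6 2 5
f 6 8 2
f 4 8 3
f 7 5 3
f 3 8 7
f 7 6 5
f 8 6 7
f 10 9 13
f 10 13 11
f 11 13 14
f 11 14 12
f 13 9 15
f 13 15 14
f 14 15 16
f 14 16 12
f 15 9 17
f 15 17 16
f 16 17 18
f 16 18 12
f 17 9 19
f 17 19 18
f 18 19 20
f 18 20 12
f 19 9 21
f 19 21 20
f 20 21 22
f 20 22 12
f 21 9 23
f 21 23 22
f 22 23 24
f 22 24 12
f 23 9 25
f 23 25 24
f 24 25 26
f 24 26 12
f 25 9 27
f 25 27 26
f 26 27 28
f 26 28 12
f 27 9 29
f 27 29 28
f 28 29 30
f 28 30 12
f 29 9 31
f 29 31 30
f 30 31 32
f 30 32 12
f 31 9 33
f 31 33 32
f 32 33 34
f 32 34 12
f 33 9 35
f 33 35 34
f 34 35 36
f 34 36 12
f 35 9 10
f 35 10 36
f 36 10 11
f 36 11 12
f 38 37 40
f 38 40 39
f 40 37 41
f 40 41 39
f 41 37 42
f 41 42 39
f 42 37 43
f 42 43 39
f 43 37 44
f 43 44 39
f 44 37 45
f 44 45 39
f 45 37 46
f 45 46 39
f 46 37 47
f 46 47 39
f 47 37 48
f 47 48 39
f 48 37 49
f 48 49 39
f 49 37 50
f 49 50 39
f 50 37 51
f 50 51 39
f 51 37 52
f 51 52 39
f 52 37 38
f 52 38 39
f 53 90 69
f 90 64 93
f 69 93 58
f 90 93 69
f 53 69 65
f 69 58 70
f 65 70 54
f 69 70 65
f 53 65 74
f 65 54 75
f 74 75 60
f 65 75 74
f 53 74 86
f 74 60 89
f 86 89 63
f 74 89 86
f 53 86 90
f 86 63 94
f 90 94 64
f 86 94 90
f 54 70 81
f 70 58 84
f 81 84 62
f 70 84 81
f 58 93 71
f 93 64 92
f 71 92 57
f 93 92 71
f 64 94 91
f 94 63 87
f 91 87 55
f 94 87 91
f 63 89 88
f 89 60 76
f 88 76 59
f 89 76 88
f 60 75 80
f 75 54 77
f 80 77 61
f 75 77 80
f 56 82 68
f 82 62 83
f 68 83 57
f 82 83 68
f 56 68 66
f 68 57 67
f 66 67 55
f 68 67 66
f 56 66 73
f 66 55 72
f 73 72 59
f 66 72 73
f 56 73 78
f 73 59 79
f 78 79 61
f 73 79 78
f 56 78 82
f 78 61 85
f 82 85 62
f 78 85 82
f 57 83 71
f 83 62 84
f 71 84 58
f 83 84 71
f 55 67 91
f 67 57 92
f 91 92 64
f 67 92 91
f 59 72 88
f 72 55 87
f 88 87 63
f 72 87 88
f 61 79 80
f 79 59 76
f 80 76 60
f 79 76 80
f 62 85 81
f 85 61 77
f 81 77 54
f 85 77 81
f 96 95 98
f 96 98 97
f 98 95 99
f 98 99 97
f 99 95 100
f 99 100 97
f 100 95 101
f 100 101 97
f 101 95 102
f 101 102 97
f 102 95 103
f 102 103 97
f 103 95 104
f 103 104 97
f 104 95 96
f 104 96 97



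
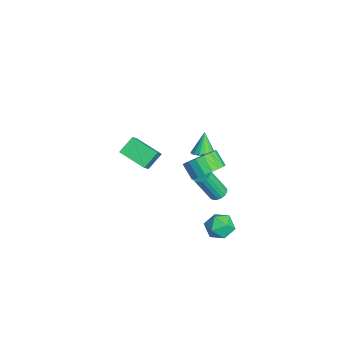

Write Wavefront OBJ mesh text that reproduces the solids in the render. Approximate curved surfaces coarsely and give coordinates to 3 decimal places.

v 3.226 0.527 -0.489
v 3.79 0.789 -1.203
v 3.31 -0.929 -0.957
v 3.874 -0.667 -1.671
v 4.189 -0.628 -0.779
v 4.137 0.272 -0.49
v 2.963 -0.412 -1.67
v 2.911 0.488 -1.381
v 3.627 0.209 -1.932
v 4.385 0.075 -1.382
v 2.715 -0.215 -0.778
v 3.473 -0.349 -0.228
v -1.806 -0.2 0.641
v -1.165 -0.169 0.99
v -2.534 -0 1.959
v -1.229 0.163 0.904
v -1.426 0.413 0.758
v -1.709 0.522 0.585
v -2.014 0.466 0.425
v -2.272 0.257 0.314
v -2.423 -0.056 0.278
v -2.432 -0.402 0.325
v -2.298 -0.702 0.444
v -2.051 -0.886 0.609
v -1.748 -0.914 0.78
v -1.458 -0.778 0.92
v -1.248 -0.509 0.996
v -0.066 0.437 -1.542
v 0.412 0.131 -1.705
v 0.404 -0.842 0.1
v -0.074 -0.537 0.262
v 0.515 0.344 -1.59
v 0.507 -0.629 0.215
v 0.502 0.575 -1.465
v 0.494 -0.398 0.339
v 0.377 0.778 -1.356
v 0.369 -0.195 0.448
v 0.165 0.914 -1.284
v 0.157 -0.059 0.521
v -0.094 0.955 -1.262
v -0.102 -0.018 0.542
v -0.347 0.894 -1.297
v -0.355 -0.079 0.508
v -0.544 0.742 -1.38
v -0.552 -0.231 0.425
v -0.647 0.529 -1.495
v -0.655 -0.444 0.31
v -0.634 0.298 -1.619
v -0.642 -0.675 0.185
v -0.509 0.095 -1.728
v -0.517 -0.878 0.076
v -0.297 -0.041 -1.801
v -0.305 -1.014 0.004
v -0.038 -0.082 -1.822
v -0.046 -1.055 -0.018
v 0.215 -0.021 -1.788
v 0.207 -0.994 0.017
v 1.839 -0.443 2.278
v 2.639 -0.781 2.868
v 1.901 -1.194 3.632
v 1.101 -0.857 3.042
v 2.565 -0.349 3.031
v 1.827 -0.762 3.795
v 2.347 0.065 3.044
v 1.609 -0.349 3.808
v 2.029 0.377 2.905
v 1.291 -0.037 3.669
v 1.673 0.527 2.643
v 0.935 0.114 3.407
v 1.349 0.485 2.308
v 0.611 0.072 3.072
v 1.123 0.259 1.967
v 0.385 -0.154 2.731
v 1.039 -0.106 1.688
v 0.301 -0.519 2.452
v 1.113 -0.538 1.525
v 0.375 -0.951 2.289
v 1.331 -0.951 1.512
v 0.593 -1.365 2.276
v 1.649 -1.263 1.651
v 0.911 -1.677 2.415
v 2.005 -1.414 1.913
v 1.267 -1.827 2.677
v 2.329 -1.372 2.248
v 1.591 -1.785 3.012
v 2.555 -1.146 2.589
v 1.817 -1.559 3.353
v -4.64 -4.506 -1.363
v -5.199 -3.648 -0.562
v -3.521 -3.179 -2.003
v -4.08 -2.321 -1.202
v -3.46 -4.899 -0.118
v -4.019 -4.041 0.683
v -2.341 -3.572 -0.758
v -2.9 -2.714 0.043
f 1 12 6
f 1 6 2
f 1 2 8
f 1 8 11
f 1 11 12
f 2 6 10
f 6 12 5
f 12 11 3
f 11 8 7
f 8 2 9
f 4 10 5
f 4 5 3
f 4 3 7
f 4 7 9
f 4 9 10
f 5 10 6
f 3 5 12
f 7 3 11
f 9 7 8
f 10 9 2
f 14 13 16
f 14 16 15
f 16 13 17
f 16 17 15
f 17 13 18
f 17 18 15
f 18 13 19
f 18 19 15
f 19 13 20
f 19 20 15
f 20 13 21
f 20 21 15
f 21 13 22
f 21 22 15
f 22 13 23
f 22 23 15
f 23 13 24
f 23 24 15
f 24 13 25
f 24 25 15
f 25 13 26
f 25 26 15
f 26 13 27
f 26 27 15
f 27 13 14
f 27 14 15
f 29 28 32
f 29 32 30
f 30 32 33
f 30 33 31
f 32 28 34
f 32 34 33
f 33 34 35
f 33 35 31
f 34 28 36
f 34 36 35
f 35 36 37
f 35 37 31
f 36 28 38
f 36 38 37
f 37 38 39
f 37 39 31
f 38 28 40
f 38 40 39
f 39 40 41
f 39 41 31
f 40 28 42
f 40 42 41
f 41 42 43
f 41 43 31
f 42 28 44
f 42 44 43
f 43 44 45
f 43 45 31
f 44 28 46
f 44 46 45
f 45 46 47
f 45 47 31
f 46 28 48
f 46 48 47
f 47 48 49
f 47 49 31
f 48 28 50
f 48 50 49
f 49 50 51
f 49 51 31
f 50 28 52
f 50 52 51
f 51 52 53
f 51 53 31
f 52 28 54
f 52 54 53
f 53 54 55
f 53 55 31
f 54 28 56
f 54 56 55
f 55 56 57
f 55 57 31
f 56 28 29
f 56 29 57
f 57 29 30
f 57 30 31
f 59 58 62
f 59 62 60
f 60 62 63
f 60 63 61
f 62 58 64
f 62 64 63
f 63 64 65
f 63 65 61
f 64 58 66
f 64 66 65
f 65 66 67
f 65 67 61
f 66 58 68
f 66 68 67
f 67 68 69
f 67 69 61
f 68 58 70
f 68 70 69
f 69 70 71
f 69 71 61
f 70 58 72
f 70 72 71
f 71 72 73
f 71 73 61
f 72 58 74
f 72 74 73
f 73 74 75
f 73 75 61
f 74 58 76
f 74 76 75
f 75 76 77
f 75 77 61
f 76 58 78
f 76 78 77
f 77 78 79
f 77 79 61
f 78 58 80
f 78 80 79
f 79 80 81
f 79 81 61
f 80 58 82
f 80 82 81
f 81 82 83
f 81 83 61
f 82 58 84
f 82 84 83
f 83 84 85
f 83 85 61
f 84 58 86
f 84 86 85
f 85 86 87
f 85 87 61
f 86 58 59
f 86 59 87
f 87 59 60
f 87 60 61
f 89 91 88
f 92 89 88
f 88 91 90
f 90 92 88
f 89 95 91
f 93 89 92
f 93 95 89
f 91 95 90
f 94 92 90
f 90 95 94
f 94 93 92
f 95 93 94

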